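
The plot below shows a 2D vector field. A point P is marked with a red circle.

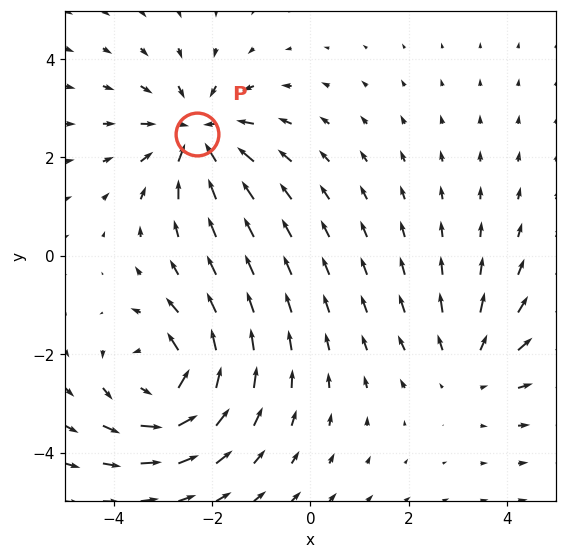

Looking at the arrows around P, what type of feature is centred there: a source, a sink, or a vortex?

At P (-2.3, 2.5) the arrows converge inward. Divergence about -4, curl ≈0 — negative divergence with near-zero curl is a sink.

sink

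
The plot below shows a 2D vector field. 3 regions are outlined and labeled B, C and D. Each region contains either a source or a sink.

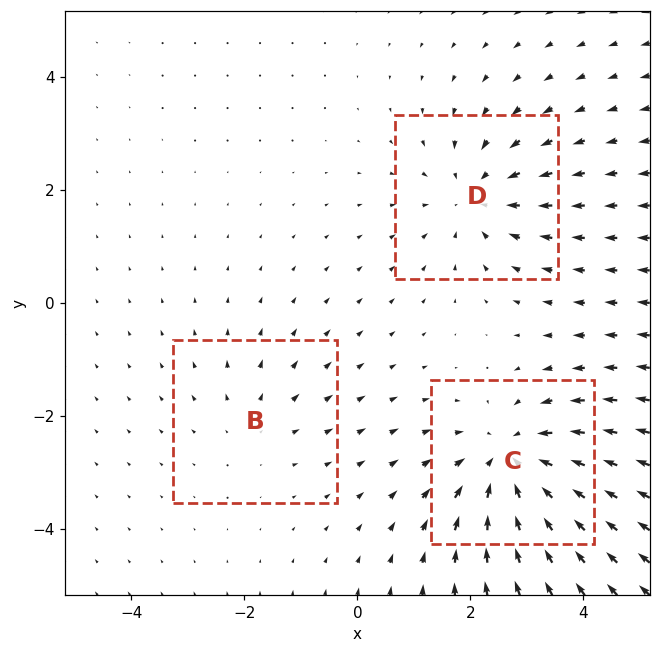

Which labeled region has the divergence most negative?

Divergence at each region's feature centre — B: about +2, C: about -4, D: about -3. Region C is most negative.

C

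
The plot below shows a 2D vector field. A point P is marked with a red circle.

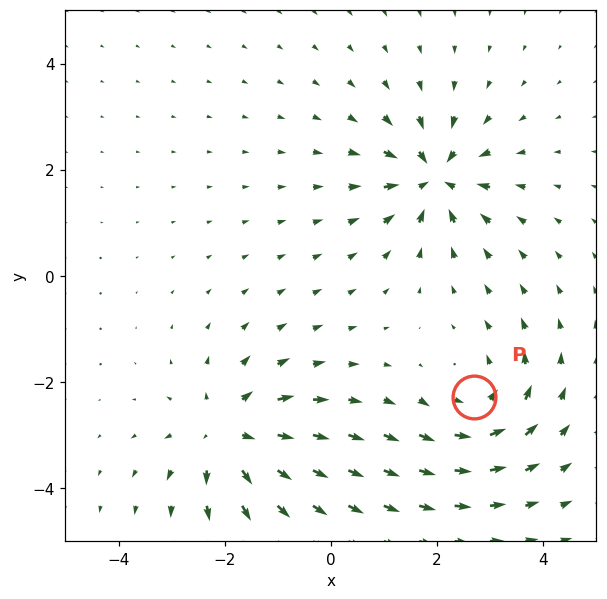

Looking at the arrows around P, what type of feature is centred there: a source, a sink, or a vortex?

vortex

At P (2.7, -2.3) the arrows circulate counterclockwise. Divergence ≈0, curl about +4 — near-zero divergence with nonzero curl is a vortex.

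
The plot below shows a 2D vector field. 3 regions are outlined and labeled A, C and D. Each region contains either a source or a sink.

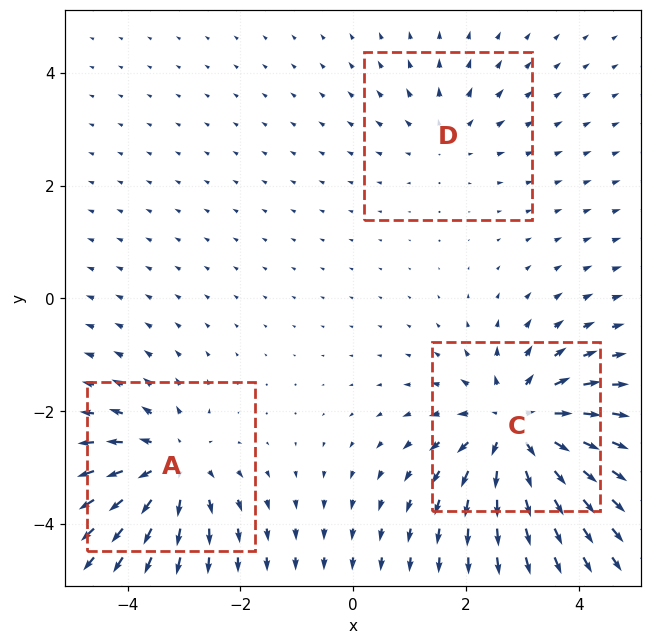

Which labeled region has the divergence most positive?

Divergence at each region's feature centre — A: about +4, C: about +5, D: about +2. Region C is most positive.

C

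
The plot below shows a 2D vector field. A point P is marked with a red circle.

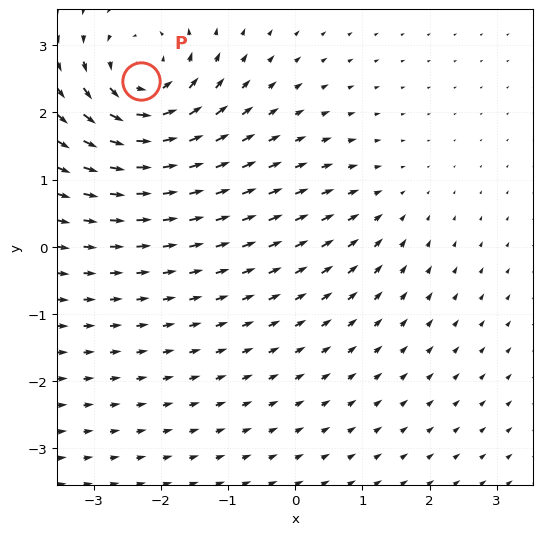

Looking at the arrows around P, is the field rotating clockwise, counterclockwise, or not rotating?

counterclockwise

Near P at (-2.3, 2.5) the arrows circulate counterclockwise. The curl (z-component) there is about +7; positive curl means counterclockwise rotation.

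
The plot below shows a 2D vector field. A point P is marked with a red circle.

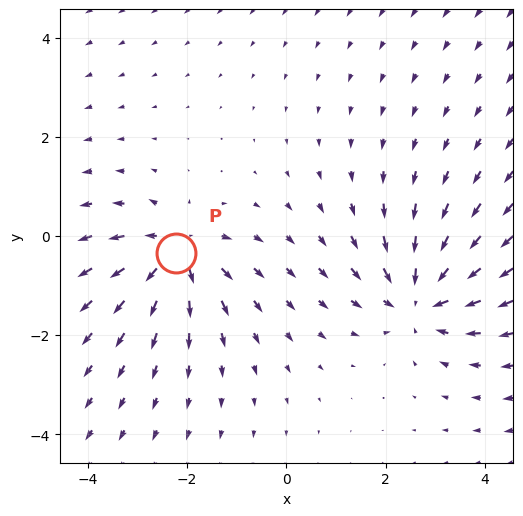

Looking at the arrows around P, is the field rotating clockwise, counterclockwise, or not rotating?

Near P at (-2.2, -0.3) the arrows show no circulation. The curl there is ≈0.

not rotating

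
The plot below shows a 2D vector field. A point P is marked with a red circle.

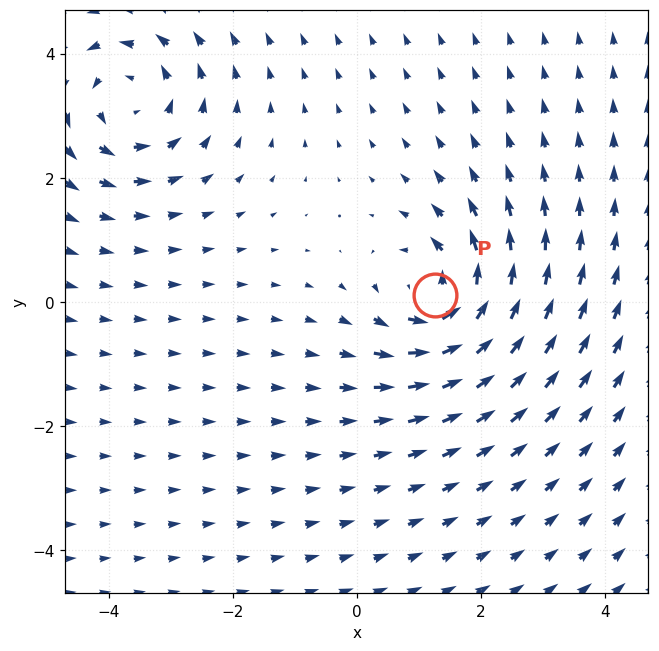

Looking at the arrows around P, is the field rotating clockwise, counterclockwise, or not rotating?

counterclockwise

Near P at (1.3, 0.1) the arrows circulate counterclockwise. The curl (z-component) there is about +5; positive curl means counterclockwise rotation.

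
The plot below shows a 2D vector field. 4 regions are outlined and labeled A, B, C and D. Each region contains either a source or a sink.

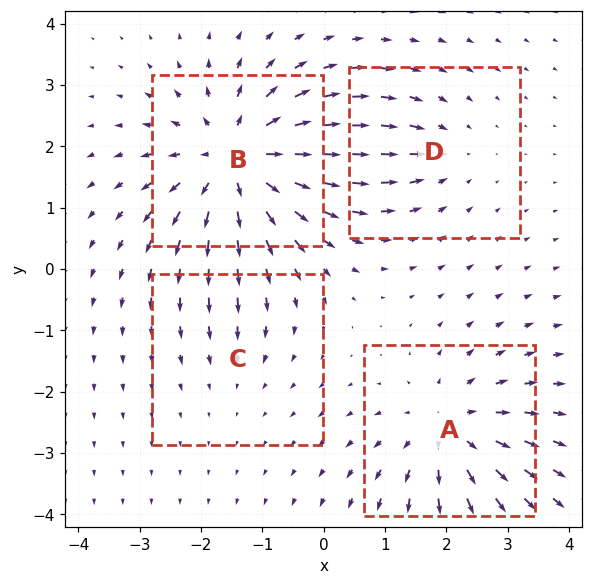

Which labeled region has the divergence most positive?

Divergence at each region's feature centre — A: about +5, B: about +7, C: about -2, D: about -3. Region B is most positive.

B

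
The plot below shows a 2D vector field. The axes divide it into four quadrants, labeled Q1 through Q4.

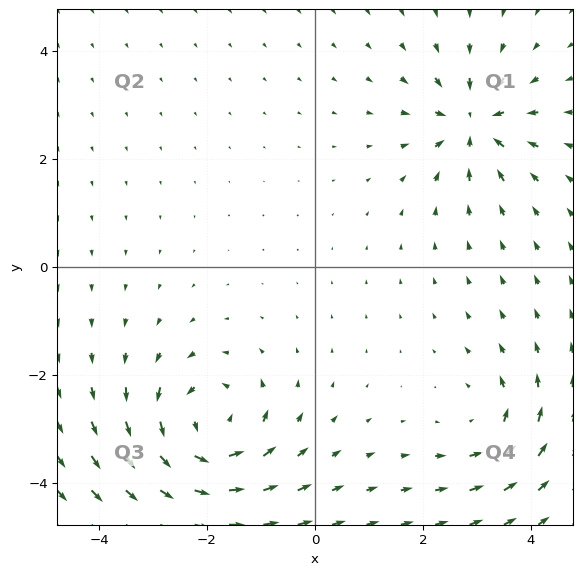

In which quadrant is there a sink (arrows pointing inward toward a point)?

Q1

The sink sits at approximately (2.9, 2.7), which lies in quadrant Q1. The divergence there is about -5, negative as expected for a sink.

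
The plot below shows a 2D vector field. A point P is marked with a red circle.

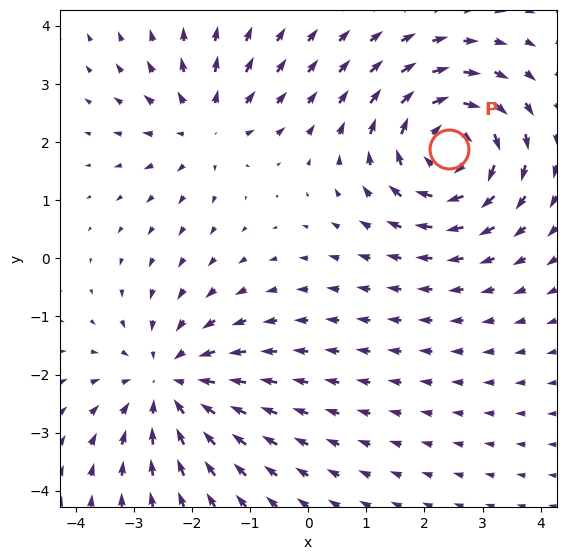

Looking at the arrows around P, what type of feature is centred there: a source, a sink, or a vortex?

vortex

At P (2.4, 1.9) the arrows circulate clockwise. Divergence ≈0, curl about -5 — near-zero divergence with nonzero curl is a vortex.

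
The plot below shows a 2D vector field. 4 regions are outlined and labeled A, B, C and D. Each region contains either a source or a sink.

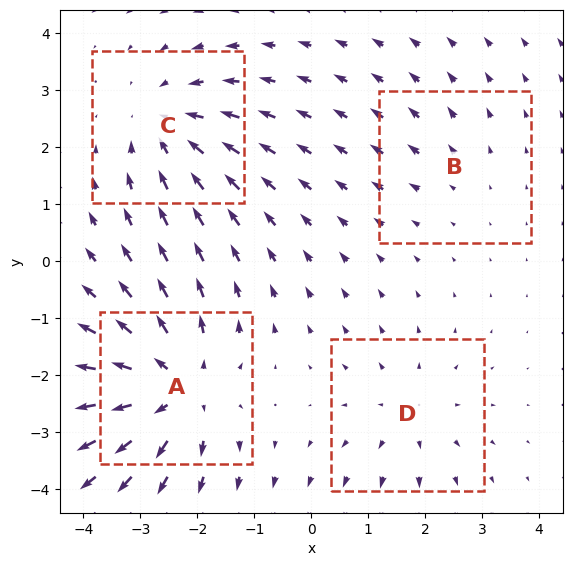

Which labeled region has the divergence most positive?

Divergence at each region's feature centre — A: about +6, B: about +2, C: about -5, D: about +3. Region A is most positive.

A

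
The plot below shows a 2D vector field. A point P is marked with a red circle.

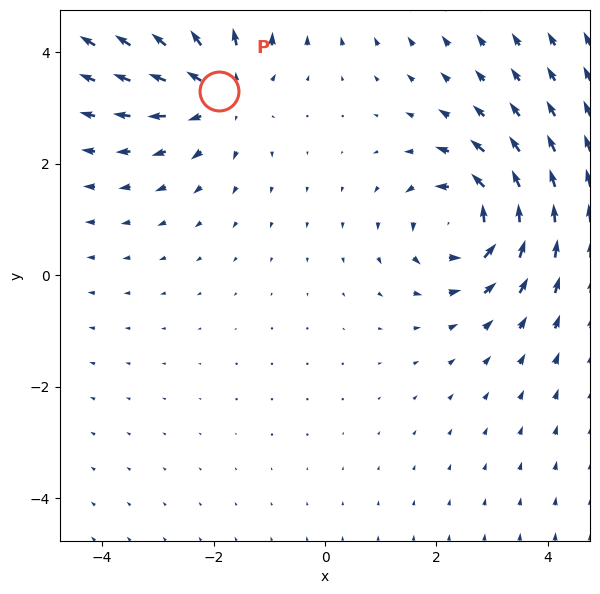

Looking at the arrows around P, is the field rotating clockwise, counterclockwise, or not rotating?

Near P at (-1.9, 3.3) the arrows show no circulation. The curl there is ≈0.

not rotating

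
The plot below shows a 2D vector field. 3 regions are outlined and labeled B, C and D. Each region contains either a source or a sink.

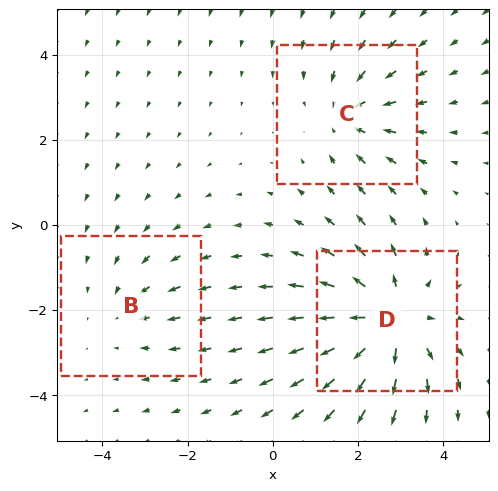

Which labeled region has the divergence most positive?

Divergence at each region's feature centre — B: about -2, C: about -3, D: about +4. Region D is most positive.

D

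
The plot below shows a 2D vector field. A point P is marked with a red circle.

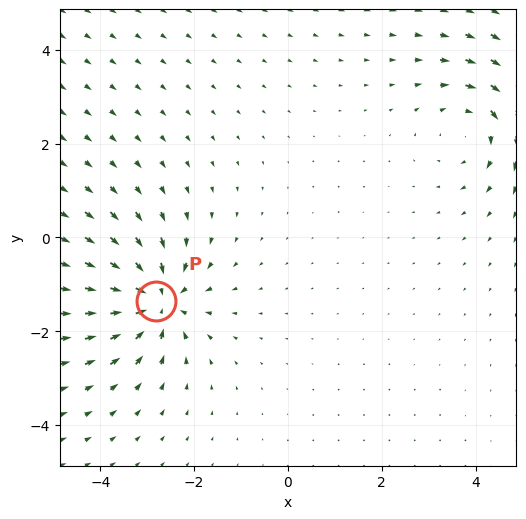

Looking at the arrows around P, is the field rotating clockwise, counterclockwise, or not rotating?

Near P at (-2.8, -1.4) the arrows show no circulation. The curl there is ≈0.

not rotating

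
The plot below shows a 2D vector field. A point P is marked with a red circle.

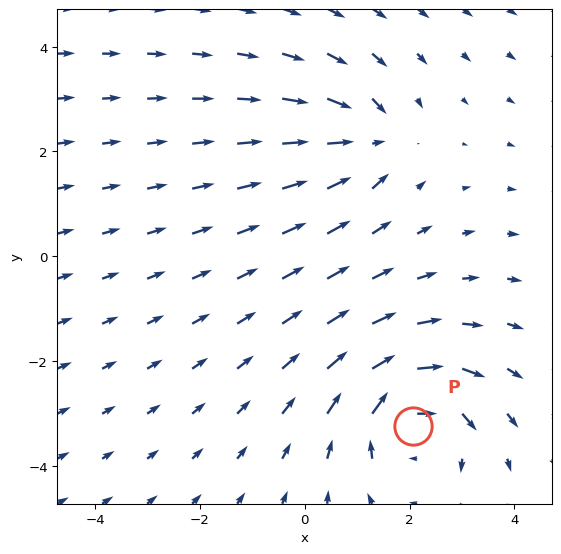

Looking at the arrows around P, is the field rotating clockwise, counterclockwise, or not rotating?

clockwise

Near P at (2.1, -3.2) the arrows circulate clockwise. The curl (z-component) there is about -4; negative curl means clockwise rotation.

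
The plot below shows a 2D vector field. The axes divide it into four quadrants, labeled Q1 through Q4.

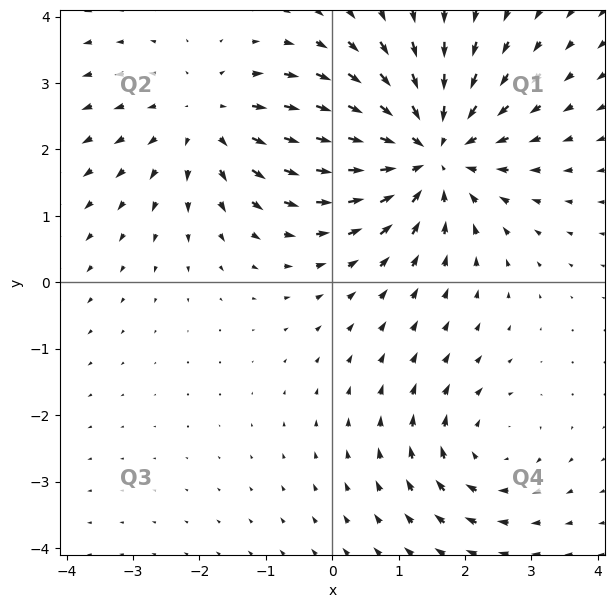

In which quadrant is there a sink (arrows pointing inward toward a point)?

The sink sits at approximately (1.4, 2.0), which lies in quadrant Q1. The divergence there is about -5, negative as expected for a sink.

Q1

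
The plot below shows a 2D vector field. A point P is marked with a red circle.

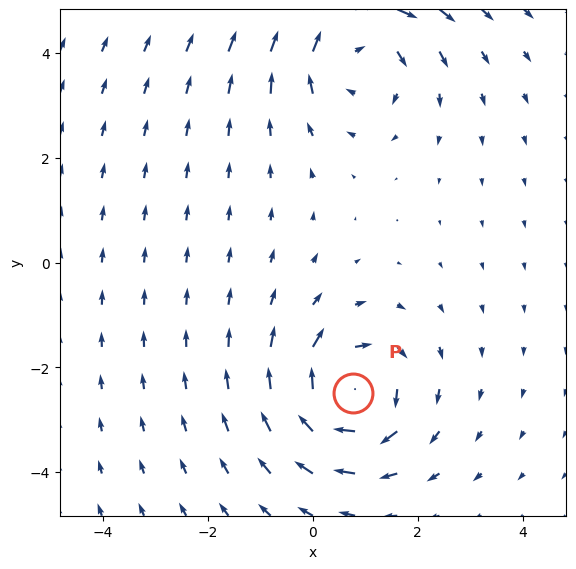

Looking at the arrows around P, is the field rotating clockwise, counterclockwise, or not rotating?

clockwise

Near P at (0.8, -2.5) the arrows circulate clockwise. The curl (z-component) there is about -5; negative curl means clockwise rotation.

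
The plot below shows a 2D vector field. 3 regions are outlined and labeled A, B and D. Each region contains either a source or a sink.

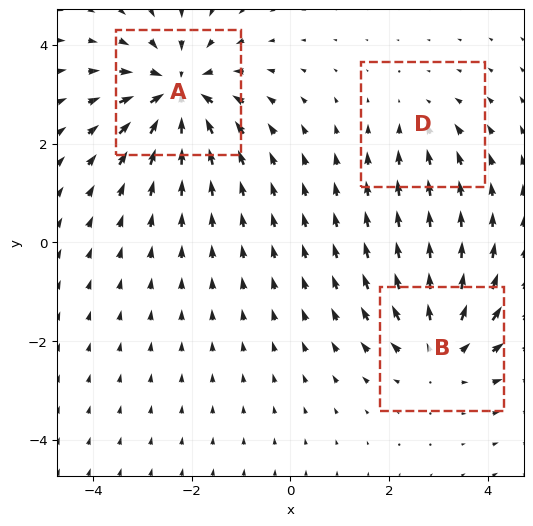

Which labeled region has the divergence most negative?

Divergence at each region's feature centre — A: about -5, B: about +4, D: about -2. Region A is most negative.

A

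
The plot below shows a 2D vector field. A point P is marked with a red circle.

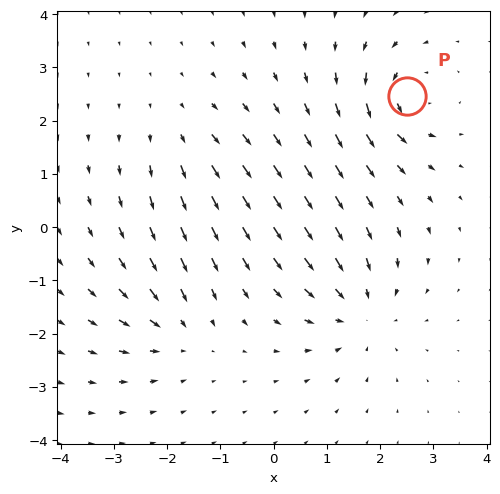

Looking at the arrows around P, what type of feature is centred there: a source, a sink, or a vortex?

At P (2.5, 2.5) the arrows circulate counterclockwise. Divergence ≈0, curl about +5 — near-zero divergence with nonzero curl is a vortex.

vortex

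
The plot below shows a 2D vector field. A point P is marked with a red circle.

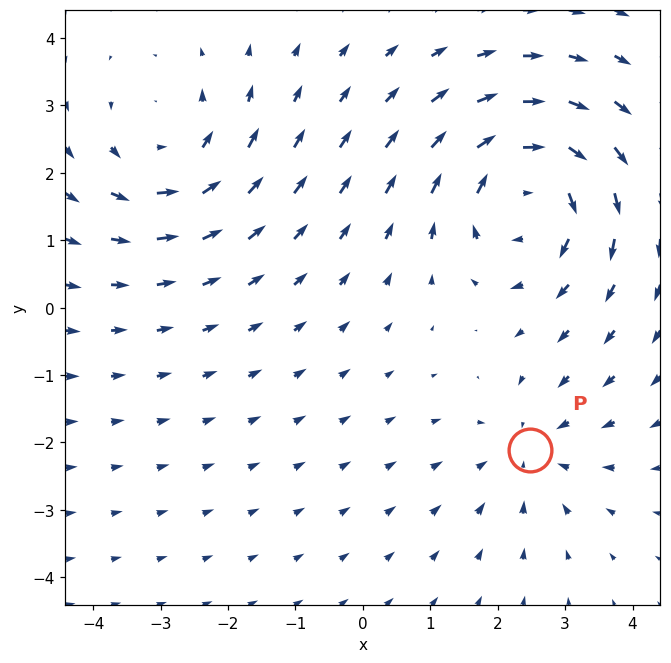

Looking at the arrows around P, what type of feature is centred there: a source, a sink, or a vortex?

At P (2.5, -2.1) the arrows converge inward. Divergence about -3, curl ≈0 — negative divergence with near-zero curl is a sink.

sink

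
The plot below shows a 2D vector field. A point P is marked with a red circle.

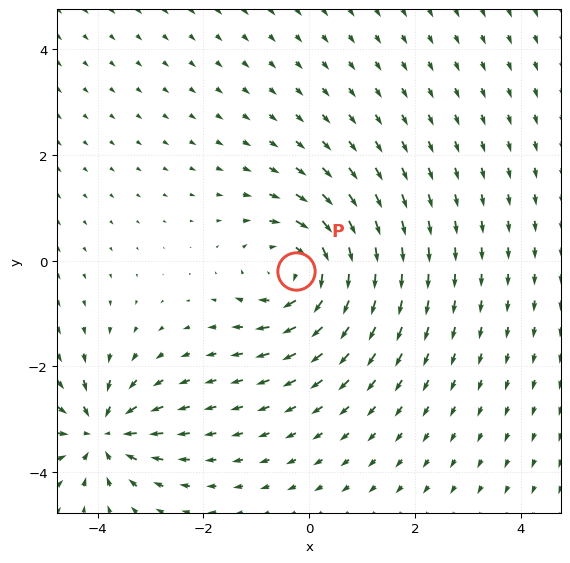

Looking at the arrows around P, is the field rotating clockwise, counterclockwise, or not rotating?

clockwise

Near P at (-0.2, -0.2) the arrows circulate clockwise. The curl (z-component) there is about -5; negative curl means clockwise rotation.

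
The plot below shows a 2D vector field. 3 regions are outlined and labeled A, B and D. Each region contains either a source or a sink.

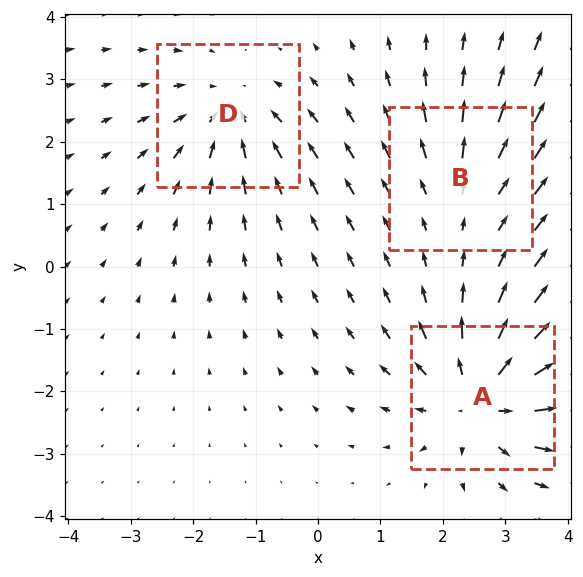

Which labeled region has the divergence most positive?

A

Divergence at each region's feature centre — A: about +5, B: about +2, D: about -3. Region A is most positive.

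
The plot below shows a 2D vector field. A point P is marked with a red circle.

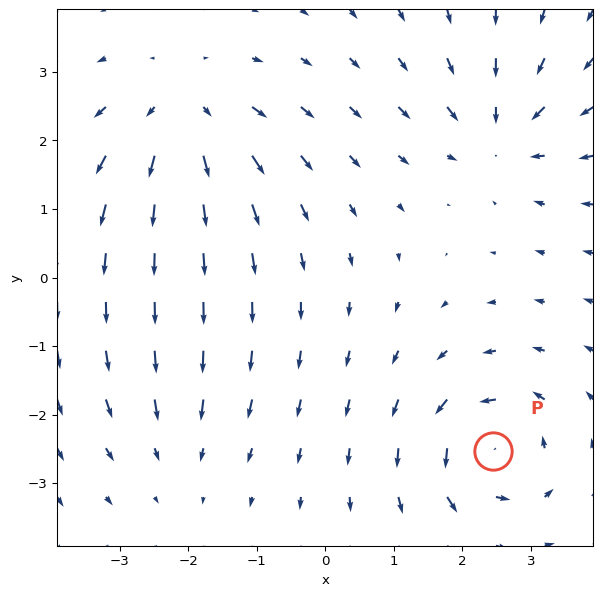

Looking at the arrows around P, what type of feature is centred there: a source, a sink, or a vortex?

vortex

At P (2.4, -2.5) the arrows circulate counterclockwise. Divergence ≈0, curl about +7 — near-zero divergence with nonzero curl is a vortex.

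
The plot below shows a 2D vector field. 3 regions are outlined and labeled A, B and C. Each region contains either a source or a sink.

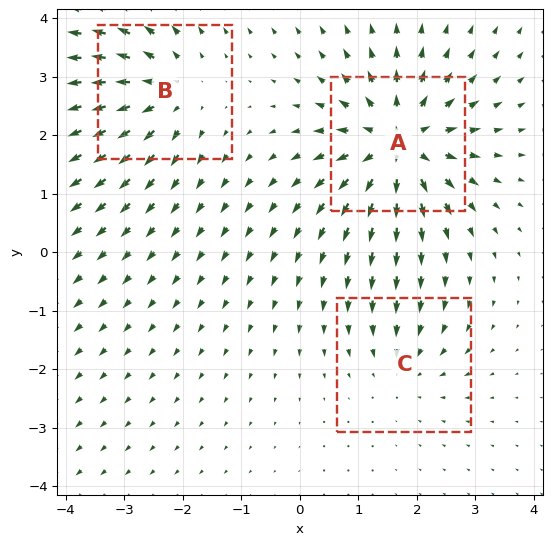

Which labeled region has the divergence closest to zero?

Divergence at each region's feature centre — A: about +6, B: about +4, C: about -3. Region C is closest to zero.

C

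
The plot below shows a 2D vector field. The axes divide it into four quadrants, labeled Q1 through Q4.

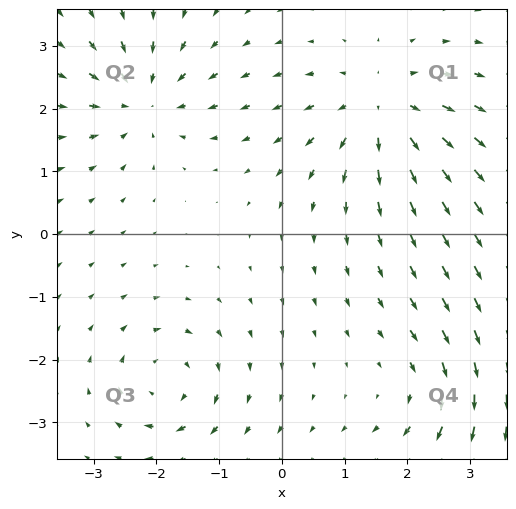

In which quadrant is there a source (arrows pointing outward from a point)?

Q1

The source sits at approximately (1.6, 2.0), which lies in quadrant Q1. The divergence there is about +5, positive as expected for a source.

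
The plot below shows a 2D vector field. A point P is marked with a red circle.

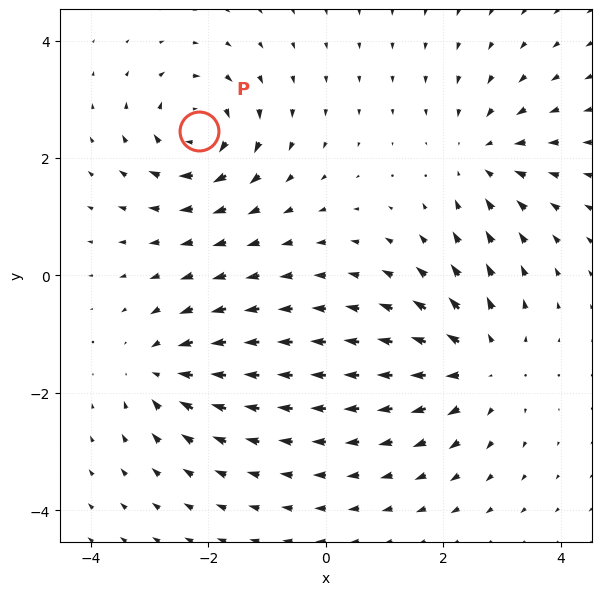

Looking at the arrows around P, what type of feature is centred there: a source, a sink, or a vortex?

vortex

At P (-2.2, 2.5) the arrows circulate clockwise. Divergence ≈0, curl about -6 — near-zero divergence with nonzero curl is a vortex.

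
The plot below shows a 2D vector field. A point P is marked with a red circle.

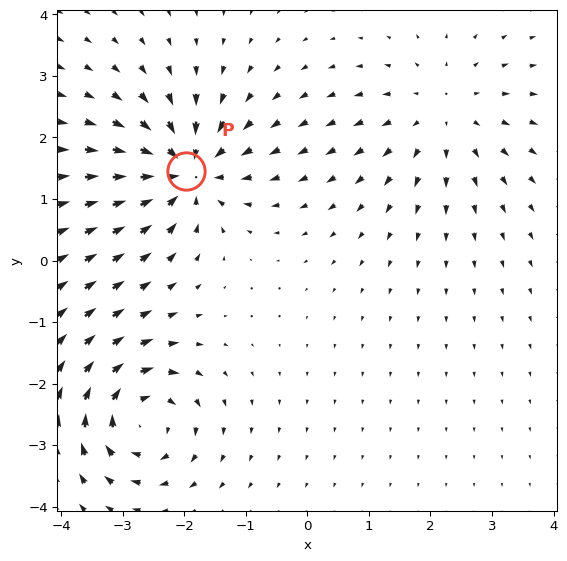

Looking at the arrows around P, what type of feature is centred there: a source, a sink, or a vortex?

At P (-2.0, 1.5) the arrows converge inward. Divergence about -7, curl ≈0 — negative divergence with near-zero curl is a sink.

sink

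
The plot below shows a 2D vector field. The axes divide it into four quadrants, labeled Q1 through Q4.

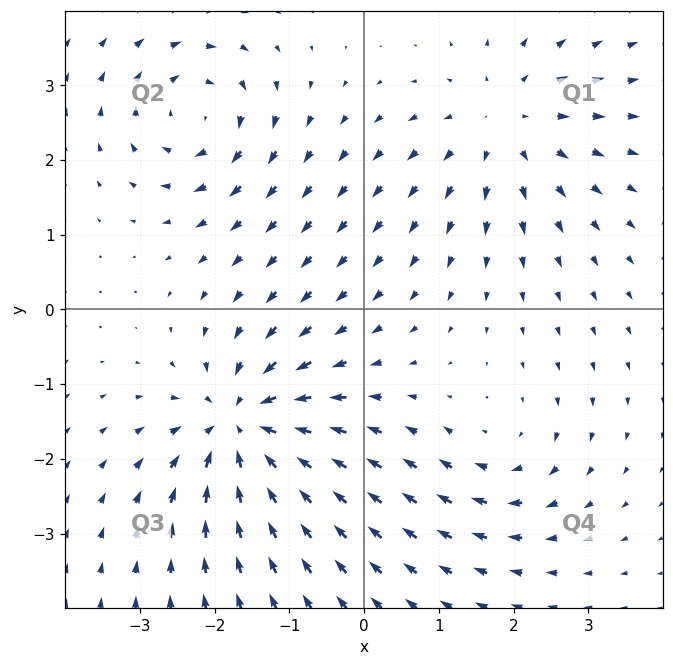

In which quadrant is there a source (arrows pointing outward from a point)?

Q1

The source sits at approximately (1.9, 2.5), which lies in quadrant Q1. The divergence there is about +4, positive as expected for a source.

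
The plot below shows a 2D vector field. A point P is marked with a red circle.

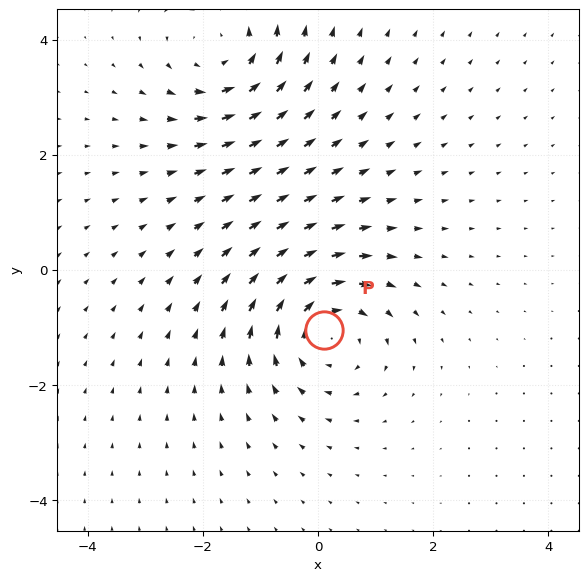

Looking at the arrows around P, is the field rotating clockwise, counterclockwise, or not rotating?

clockwise

Near P at (0.1, -1.0) the arrows circulate clockwise. The curl (z-component) there is about -5; negative curl means clockwise rotation.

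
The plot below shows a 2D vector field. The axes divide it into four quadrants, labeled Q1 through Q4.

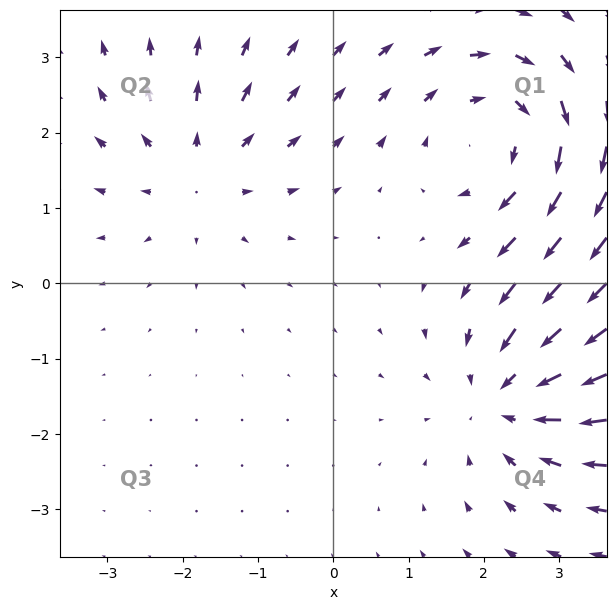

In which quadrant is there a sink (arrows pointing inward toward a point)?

Q4

The sink sits at approximately (2.3, -1.5), which lies in quadrant Q4. The divergence there is about -4, negative as expected for a sink.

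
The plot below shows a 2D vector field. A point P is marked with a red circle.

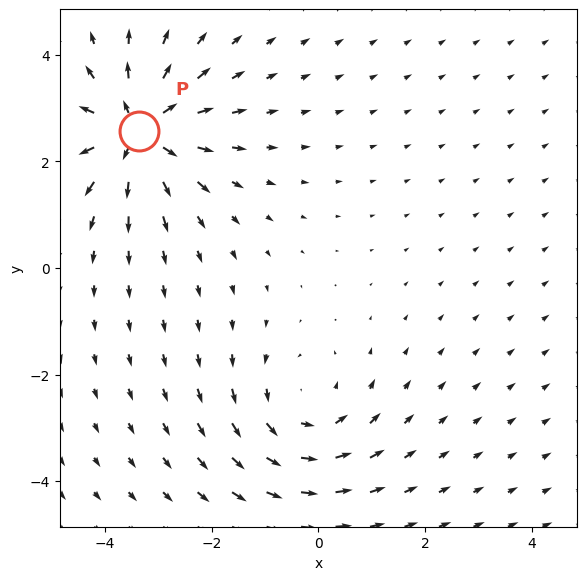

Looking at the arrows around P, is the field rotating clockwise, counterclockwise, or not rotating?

not rotating

Near P at (-3.4, 2.6) the arrows show no circulation. The curl there is ≈0.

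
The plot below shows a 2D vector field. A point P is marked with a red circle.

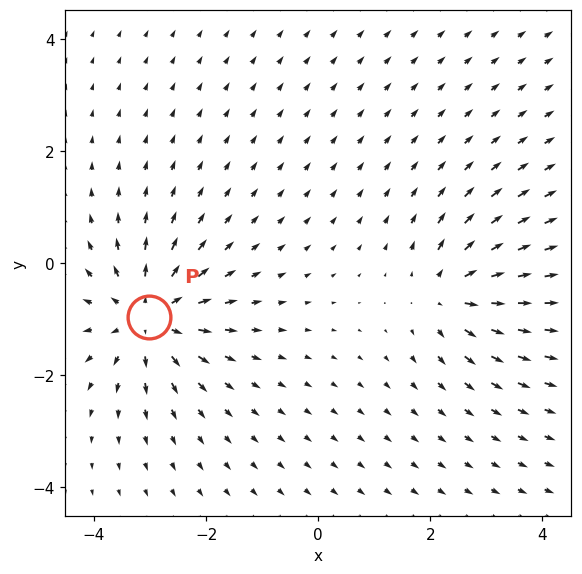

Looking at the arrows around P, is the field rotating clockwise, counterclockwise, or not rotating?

not rotating

Near P at (-3.0, -1.0) the arrows show no circulation. The curl there is ≈0.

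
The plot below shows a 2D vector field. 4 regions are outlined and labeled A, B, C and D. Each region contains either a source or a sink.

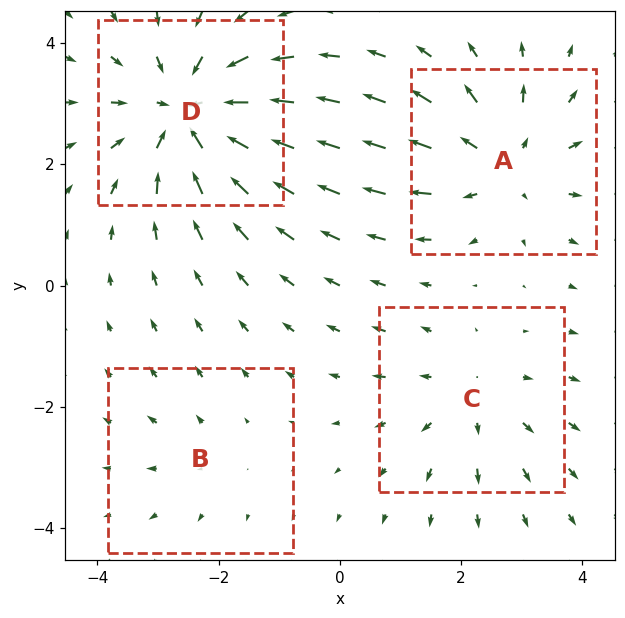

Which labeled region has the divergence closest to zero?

B

Divergence at each region's feature centre — A: about +4, B: about +2, C: about +3, D: about -6. Region B is closest to zero.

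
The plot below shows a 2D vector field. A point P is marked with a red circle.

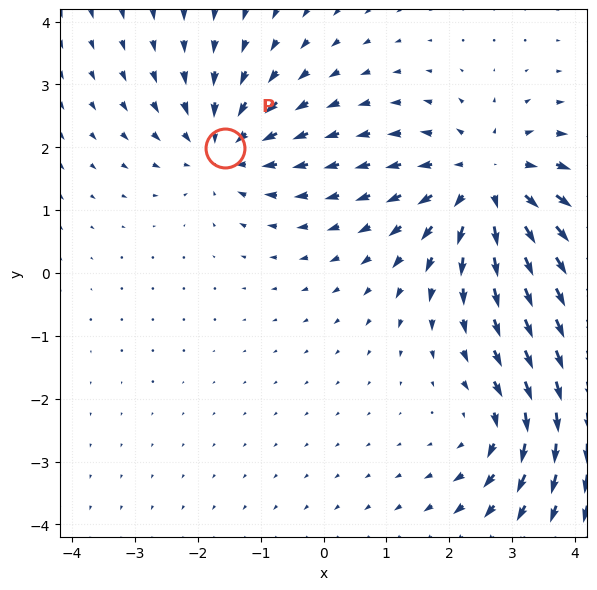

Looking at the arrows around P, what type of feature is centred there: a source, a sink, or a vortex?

sink

At P (-1.6, 2.0) the arrows converge inward. Divergence about -4, curl ≈0 — negative divergence with near-zero curl is a sink.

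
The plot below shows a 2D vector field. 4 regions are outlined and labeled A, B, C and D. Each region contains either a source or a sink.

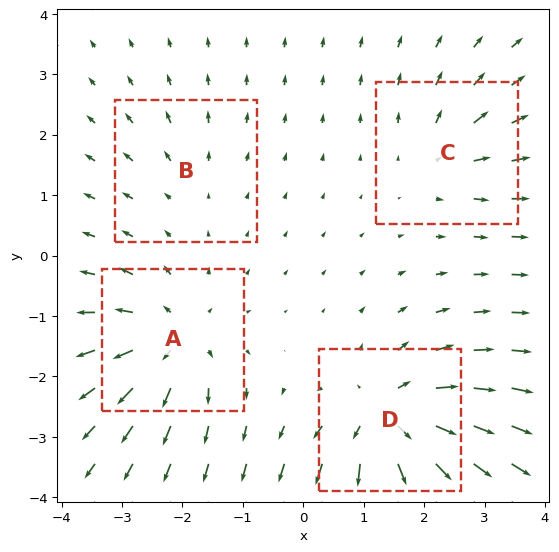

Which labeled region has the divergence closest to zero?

B

Divergence at each region's feature centre — A: about +6, B: about +2, C: about +4, D: about +9. Region B is closest to zero.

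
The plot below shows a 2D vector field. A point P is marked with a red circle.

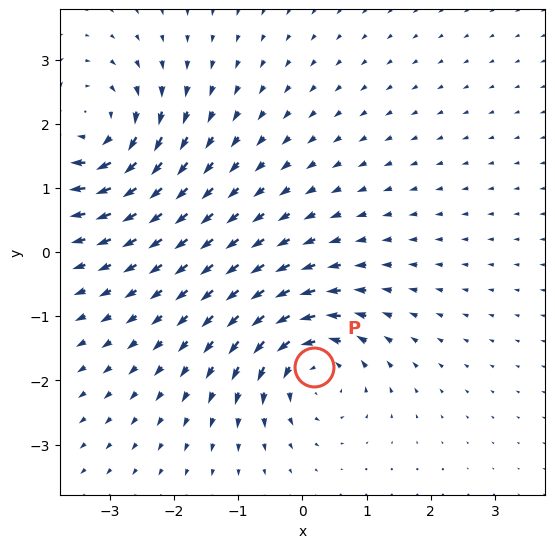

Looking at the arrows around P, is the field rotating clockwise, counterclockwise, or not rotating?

counterclockwise

Near P at (0.2, -1.8) the arrows circulate counterclockwise. The curl (z-component) there is about +6; positive curl means counterclockwise rotation.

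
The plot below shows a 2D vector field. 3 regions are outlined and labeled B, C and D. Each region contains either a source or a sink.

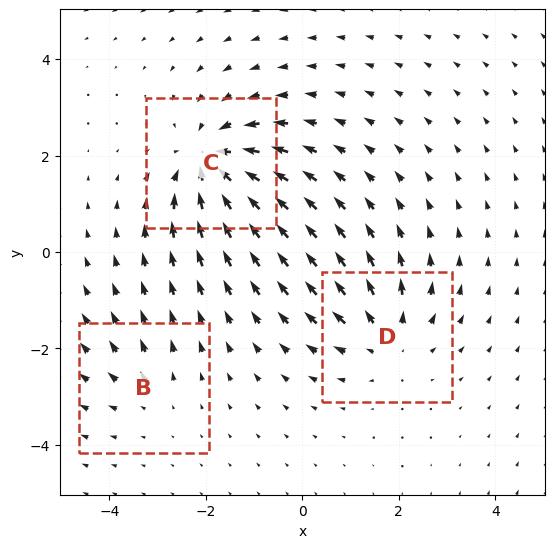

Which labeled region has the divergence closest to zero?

Divergence at each region's feature centre — B: about +2, C: about -5, D: about +4. Region B is closest to zero.

B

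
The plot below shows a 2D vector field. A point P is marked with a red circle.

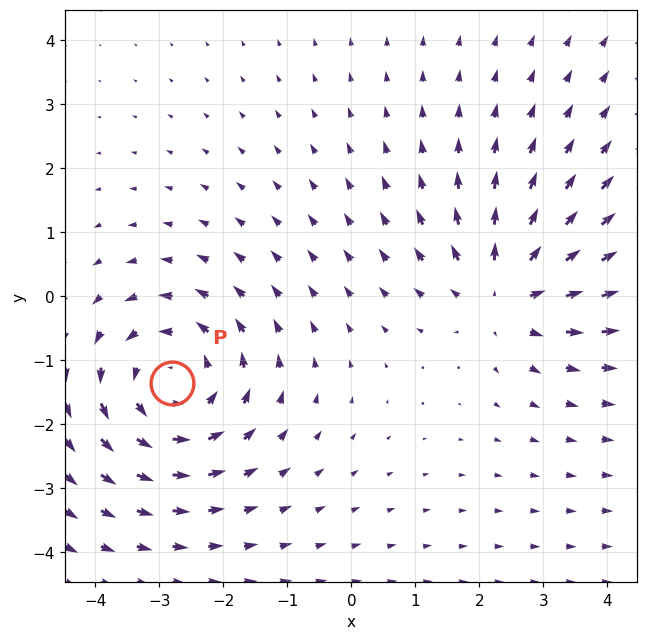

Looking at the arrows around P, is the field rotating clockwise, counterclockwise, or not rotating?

Near P at (-2.8, -1.4) the arrows circulate counterclockwise. The curl (z-component) there is about +4; positive curl means counterclockwise rotation.

counterclockwise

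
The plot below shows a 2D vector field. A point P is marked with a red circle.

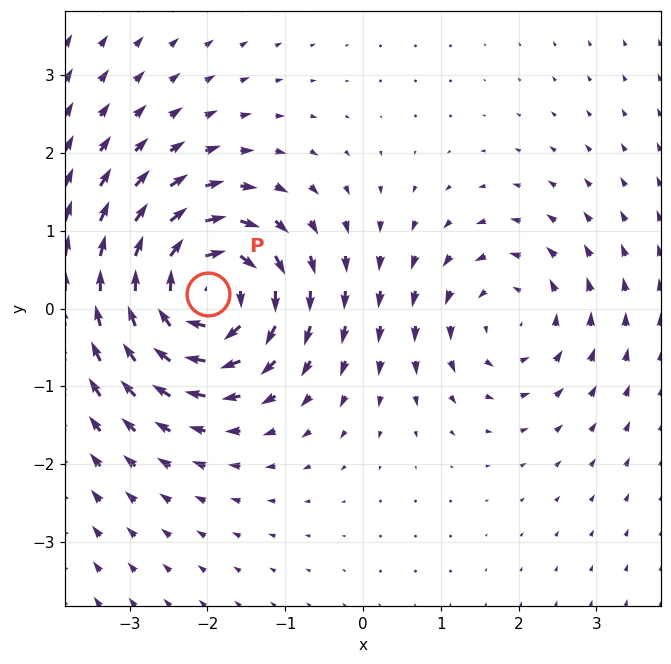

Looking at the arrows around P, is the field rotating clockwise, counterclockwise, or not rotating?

clockwise

Near P at (-2.0, 0.2) the arrows circulate clockwise. The curl (z-component) there is about -7; negative curl means clockwise rotation.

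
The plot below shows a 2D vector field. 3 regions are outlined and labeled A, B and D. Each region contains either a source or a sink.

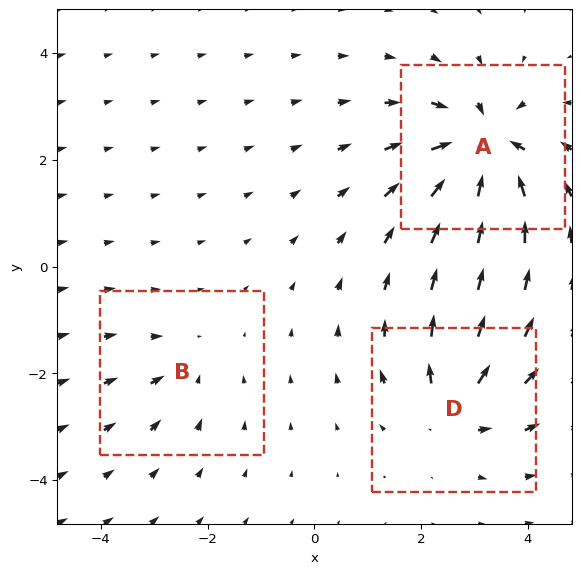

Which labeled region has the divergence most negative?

A

Divergence at each region's feature centre — A: about -6, B: about -2, D: about +4. Region A is most negative.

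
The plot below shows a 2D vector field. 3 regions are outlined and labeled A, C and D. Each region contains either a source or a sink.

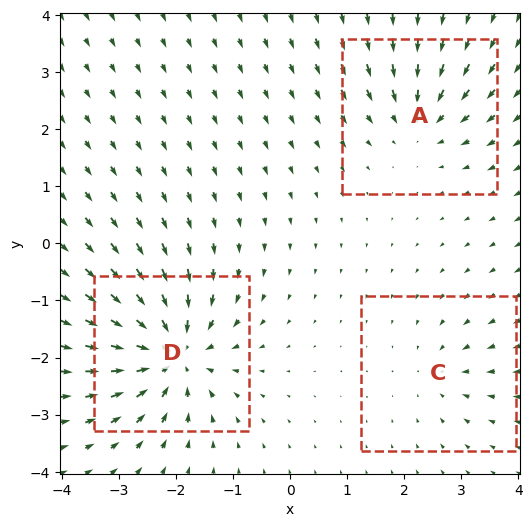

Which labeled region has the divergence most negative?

Divergence at each region's feature centre — A: about -4, C: about -3, D: about -7. Region D is most negative.

D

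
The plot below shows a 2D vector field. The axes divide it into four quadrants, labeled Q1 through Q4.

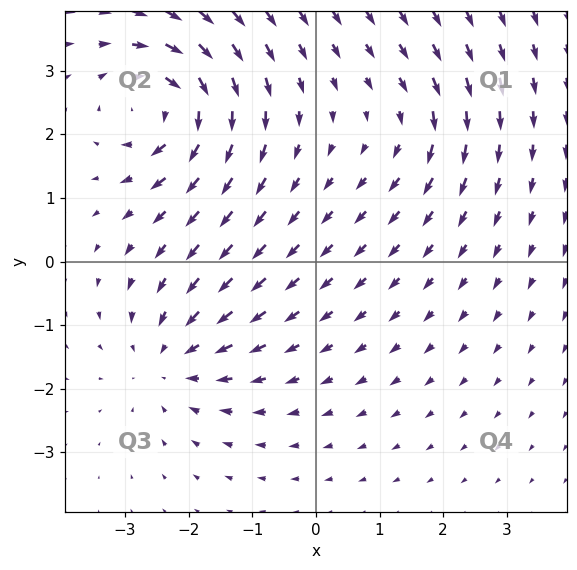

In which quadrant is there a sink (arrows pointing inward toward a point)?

The sink sits at approximately (-2.3, -1.5), which lies in quadrant Q3. The divergence there is about -4, negative as expected for a sink.

Q3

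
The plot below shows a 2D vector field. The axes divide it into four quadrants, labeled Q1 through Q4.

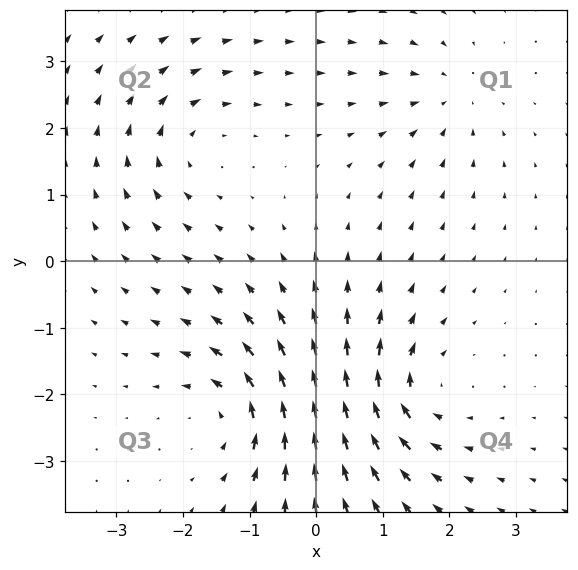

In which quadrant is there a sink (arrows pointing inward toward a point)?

Q1

The sink sits at approximately (2.0, 2.5), which lies in quadrant Q1. The divergence there is about -3, negative as expected for a sink.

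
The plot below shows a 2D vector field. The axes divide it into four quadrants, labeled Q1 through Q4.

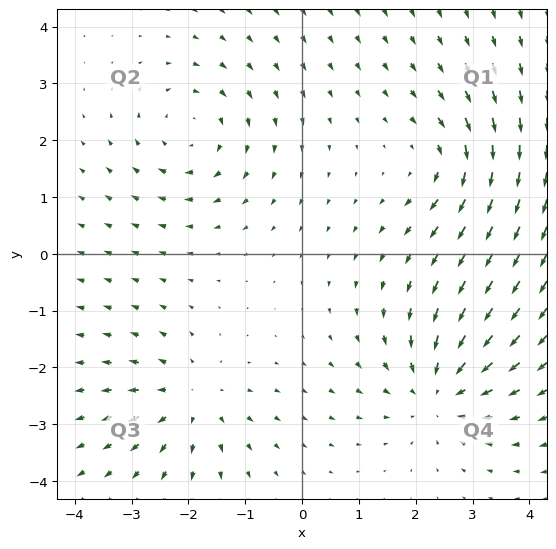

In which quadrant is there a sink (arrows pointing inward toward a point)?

Q4

The sink sits at approximately (2.4, -2.4), which lies in quadrant Q4. The divergence there is about -4, negative as expected for a sink.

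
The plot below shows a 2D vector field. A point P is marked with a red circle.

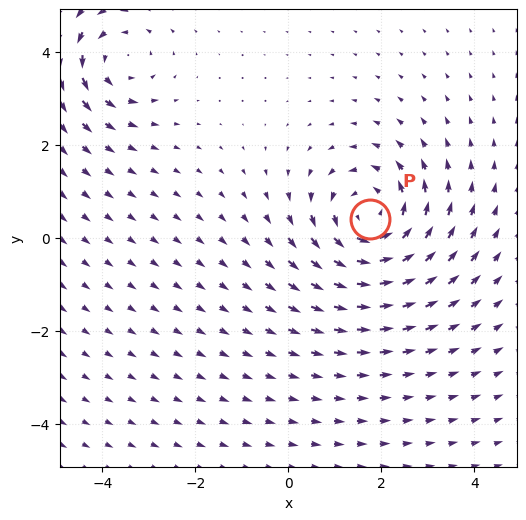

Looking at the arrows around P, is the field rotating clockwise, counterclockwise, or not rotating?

counterclockwise

Near P at (1.8, 0.4) the arrows circulate counterclockwise. The curl (z-component) there is about +4; positive curl means counterclockwise rotation.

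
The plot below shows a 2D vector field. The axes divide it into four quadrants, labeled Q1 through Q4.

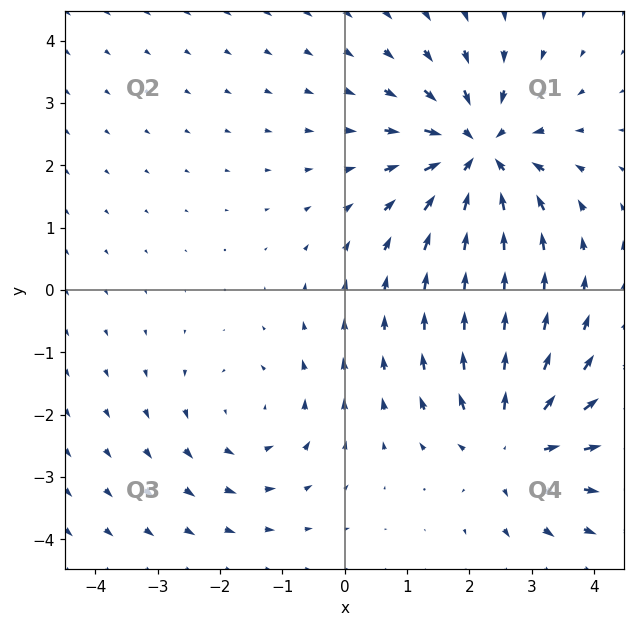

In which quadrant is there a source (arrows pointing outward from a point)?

Q4

The source sits at approximately (2.7, -2.5), which lies in quadrant Q4. The divergence there is about +4, positive as expected for a source.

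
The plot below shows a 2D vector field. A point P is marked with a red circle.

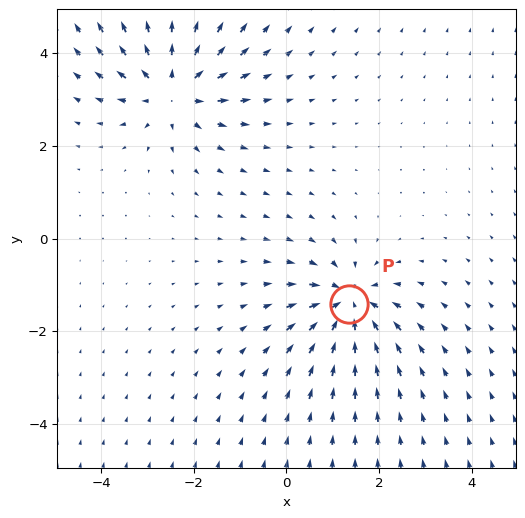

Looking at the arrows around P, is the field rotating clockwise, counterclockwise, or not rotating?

not rotating

Near P at (1.3, -1.4) the arrows show no circulation. The curl there is ≈0.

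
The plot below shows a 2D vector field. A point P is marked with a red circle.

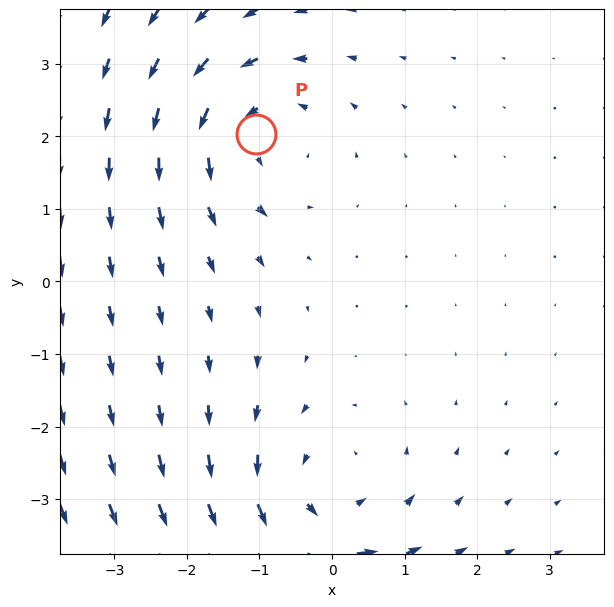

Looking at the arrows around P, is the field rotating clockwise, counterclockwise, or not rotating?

counterclockwise

Near P at (-1.1, 2.0) the arrows circulate counterclockwise. The curl (z-component) there is about +3; positive curl means counterclockwise rotation.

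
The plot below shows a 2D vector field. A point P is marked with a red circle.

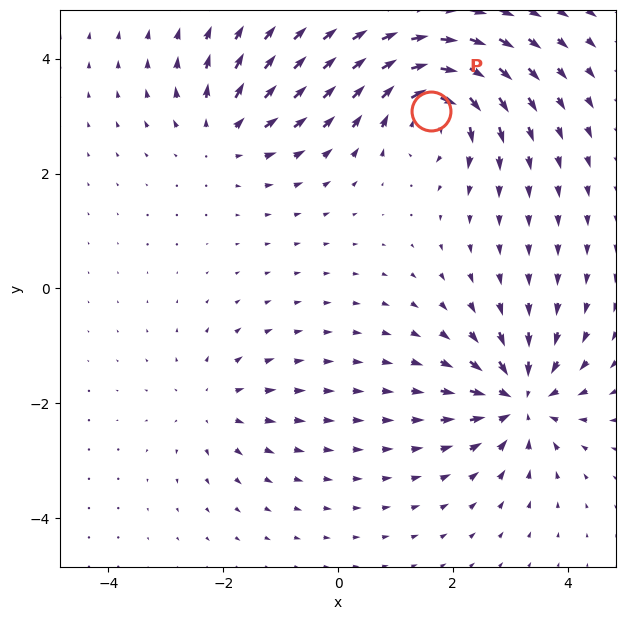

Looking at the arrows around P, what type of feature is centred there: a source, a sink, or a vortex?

vortex

At P (1.6, 3.1) the arrows circulate clockwise. Divergence ≈0, curl about -7 — near-zero divergence with nonzero curl is a vortex.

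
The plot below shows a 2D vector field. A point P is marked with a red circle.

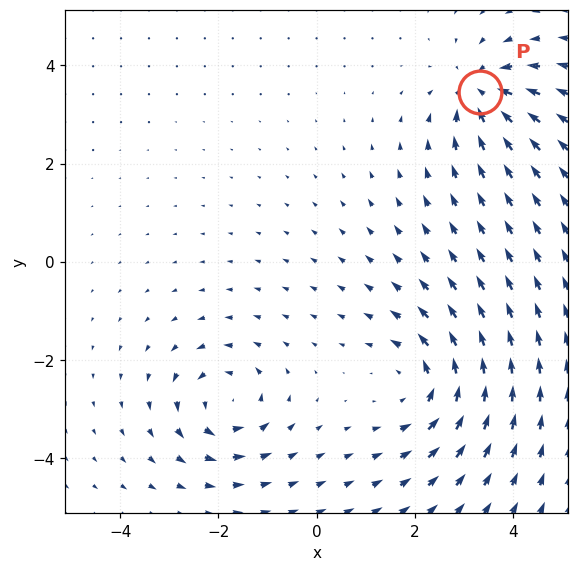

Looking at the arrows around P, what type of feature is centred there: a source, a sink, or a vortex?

sink

At P (3.3, 3.5) the arrows converge inward. Divergence about -5, curl ≈0 — negative divergence with near-zero curl is a sink.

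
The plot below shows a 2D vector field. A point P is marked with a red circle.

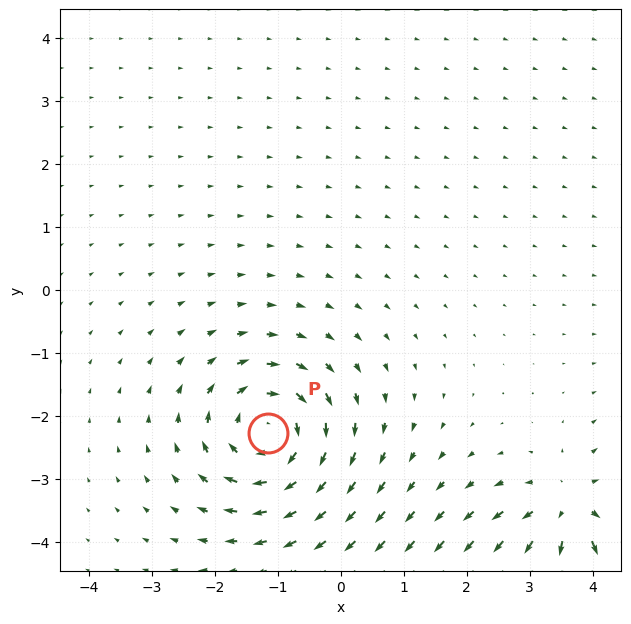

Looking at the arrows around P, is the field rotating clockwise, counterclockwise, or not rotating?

clockwise

Near P at (-1.2, -2.3) the arrows circulate clockwise. The curl (z-component) there is about -5; negative curl means clockwise rotation.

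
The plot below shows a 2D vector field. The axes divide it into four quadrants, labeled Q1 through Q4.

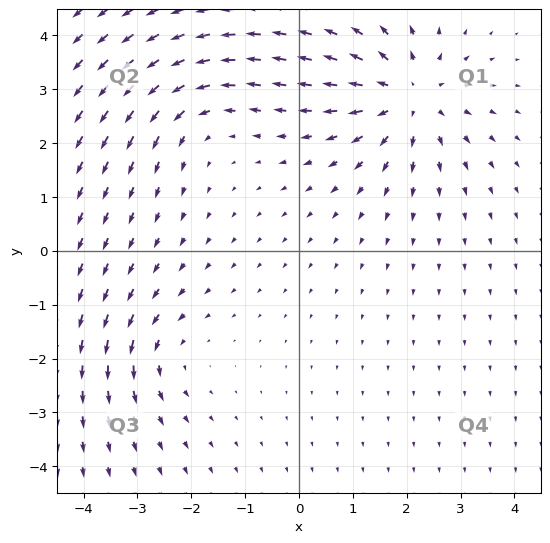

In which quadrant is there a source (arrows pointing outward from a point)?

Q1

The source sits at approximately (2.0, 2.9), which lies in quadrant Q1. The divergence there is about +5, positive as expected for a source.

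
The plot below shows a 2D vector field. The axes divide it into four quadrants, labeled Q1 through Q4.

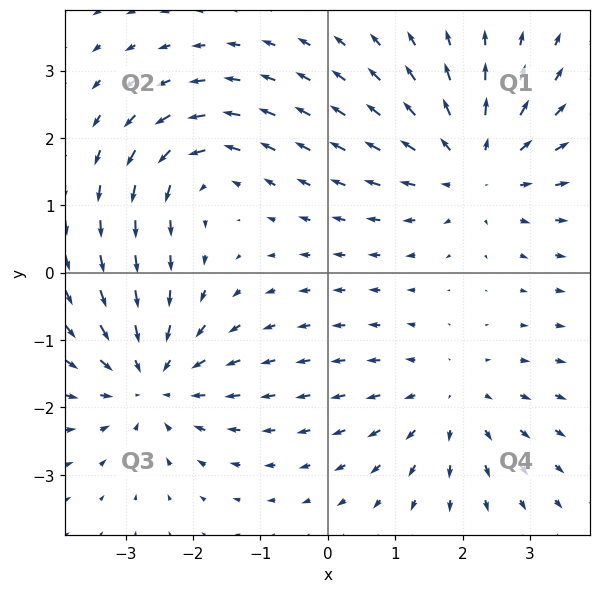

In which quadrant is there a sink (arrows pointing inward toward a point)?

The sink sits at approximately (-2.6, -1.6), which lies in quadrant Q3. The divergence there is about -5, negative as expected for a sink.

Q3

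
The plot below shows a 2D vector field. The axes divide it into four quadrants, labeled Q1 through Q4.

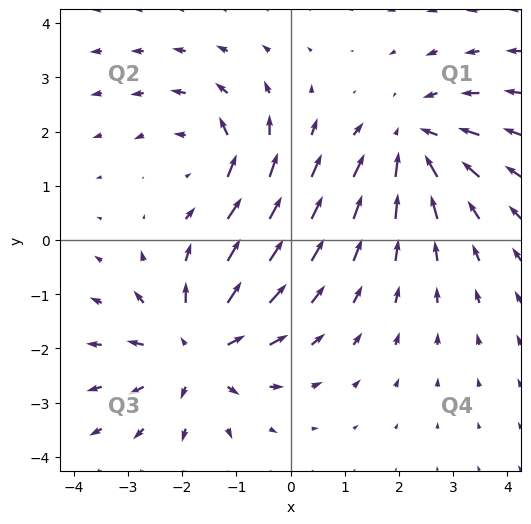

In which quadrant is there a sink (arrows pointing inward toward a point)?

Q1

The sink sits at approximately (2.2, 1.8), which lies in quadrant Q1. The divergence there is about -3, negative as expected for a sink.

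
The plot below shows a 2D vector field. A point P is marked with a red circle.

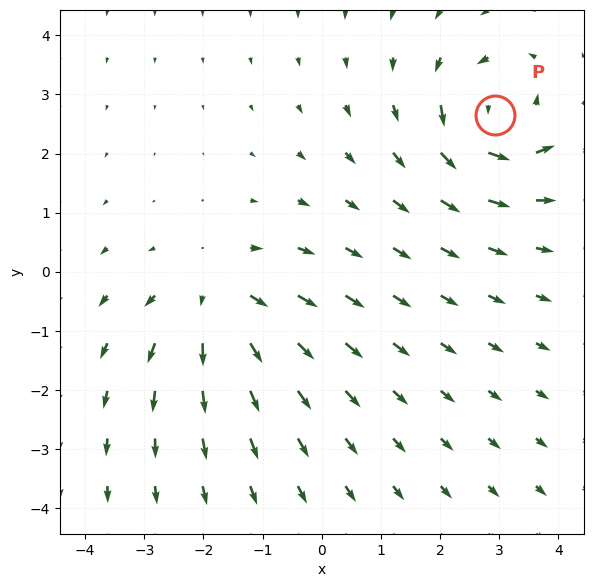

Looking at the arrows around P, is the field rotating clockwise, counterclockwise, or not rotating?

Near P at (2.9, 2.7) the arrows circulate counterclockwise. The curl (z-component) there is about +5; positive curl means counterclockwise rotation.

counterclockwise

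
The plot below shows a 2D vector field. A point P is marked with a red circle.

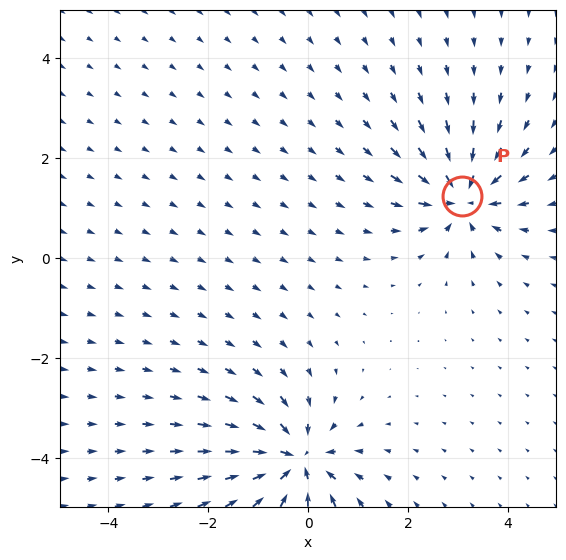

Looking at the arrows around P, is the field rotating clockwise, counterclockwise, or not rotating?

not rotating

Near P at (3.1, 1.2) the arrows show no circulation. The curl there is ≈0.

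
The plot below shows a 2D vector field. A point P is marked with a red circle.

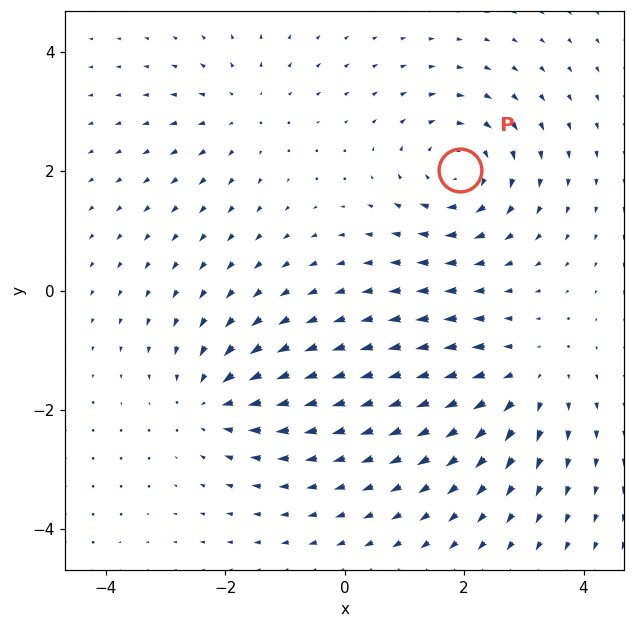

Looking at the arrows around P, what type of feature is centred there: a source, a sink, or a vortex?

vortex

At P (1.9, 2.0) the arrows circulate clockwise. Divergence ≈0, curl about -5 — near-zero divergence with nonzero curl is a vortex.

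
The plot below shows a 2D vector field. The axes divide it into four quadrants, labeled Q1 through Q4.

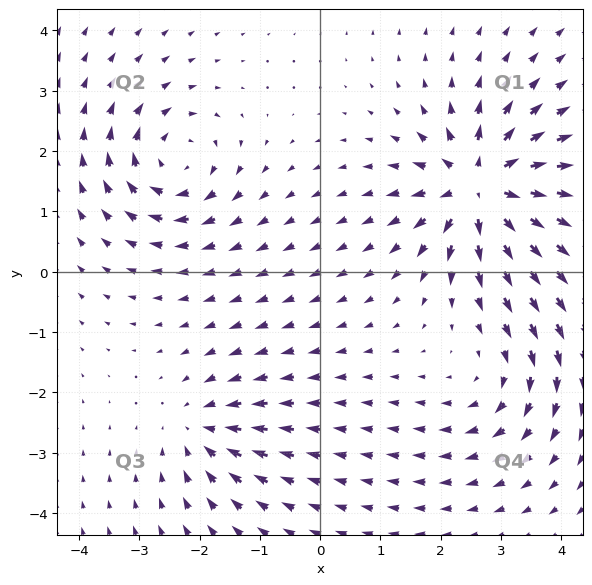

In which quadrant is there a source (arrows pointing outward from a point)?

The source sits at approximately (2.7, 1.4), which lies in quadrant Q1. The divergence there is about +7, positive as expected for a source.

Q1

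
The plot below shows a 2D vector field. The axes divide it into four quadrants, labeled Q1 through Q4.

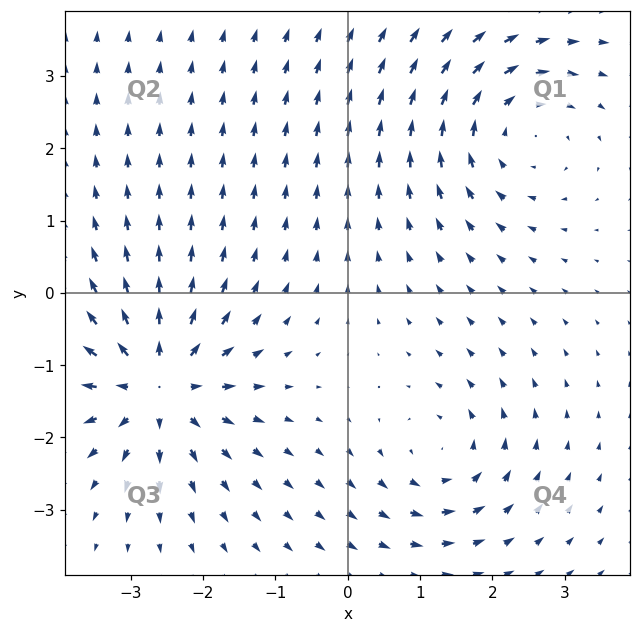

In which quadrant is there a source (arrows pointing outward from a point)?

Q3

The source sits at approximately (-2.6, -1.3), which lies in quadrant Q3. The divergence there is about +5, positive as expected for a source.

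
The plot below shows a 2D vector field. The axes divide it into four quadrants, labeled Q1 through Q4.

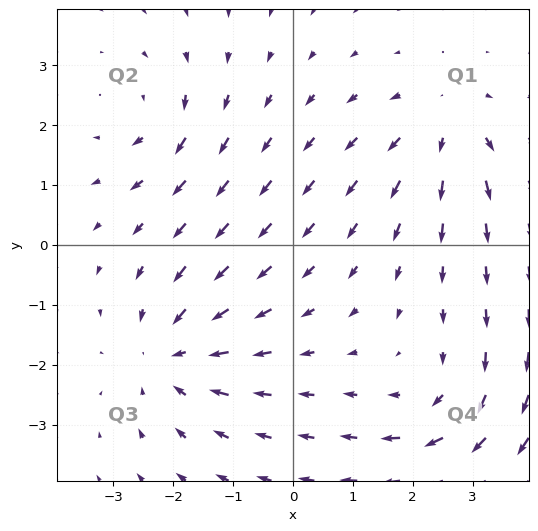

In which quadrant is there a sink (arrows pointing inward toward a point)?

The sink sits at approximately (-2.0, -1.8), which lies in quadrant Q3. The divergence there is about -5, negative as expected for a sink.

Q3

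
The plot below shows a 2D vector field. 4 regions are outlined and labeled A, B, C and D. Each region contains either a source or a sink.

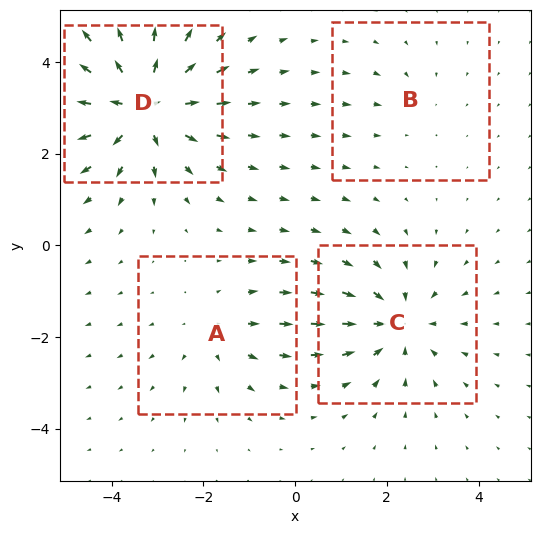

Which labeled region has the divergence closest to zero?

Divergence at each region's feature centre — A: about +3, B: about -2, C: about -4, D: about +7. Region B is closest to zero.

B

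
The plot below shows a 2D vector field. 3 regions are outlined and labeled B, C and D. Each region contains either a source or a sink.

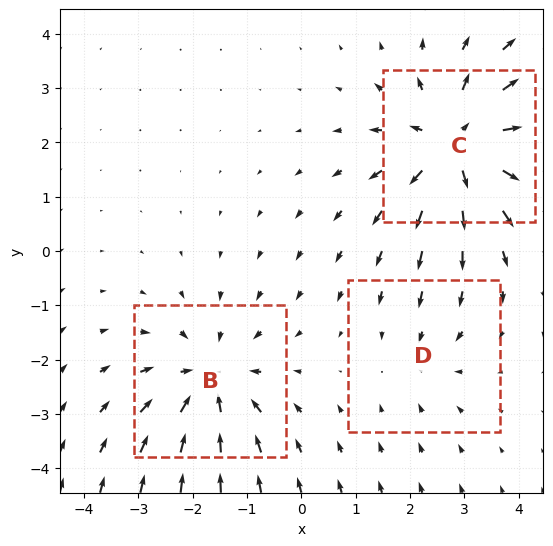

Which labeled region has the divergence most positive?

C

Divergence at each region's feature centre — B: about -3, C: about +4, D: about -2. Region C is most positive.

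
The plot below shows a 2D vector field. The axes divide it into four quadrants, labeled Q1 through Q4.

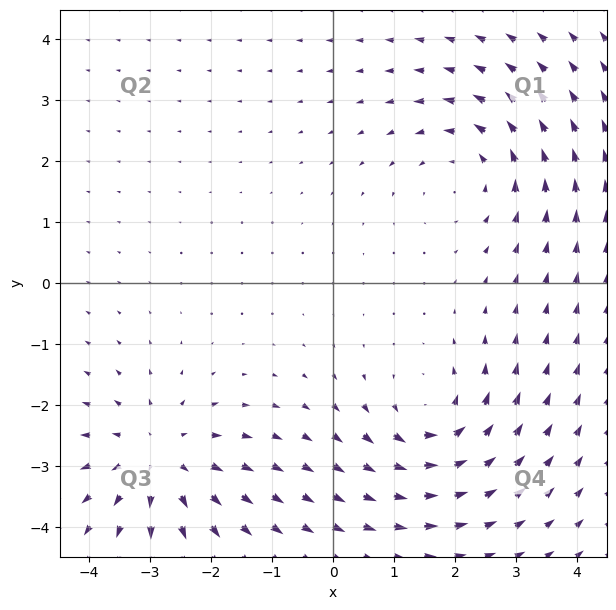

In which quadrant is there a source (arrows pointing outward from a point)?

Q3

The source sits at approximately (-2.8, -2.9), which lies in quadrant Q3. The divergence there is about +4, positive as expected for a source.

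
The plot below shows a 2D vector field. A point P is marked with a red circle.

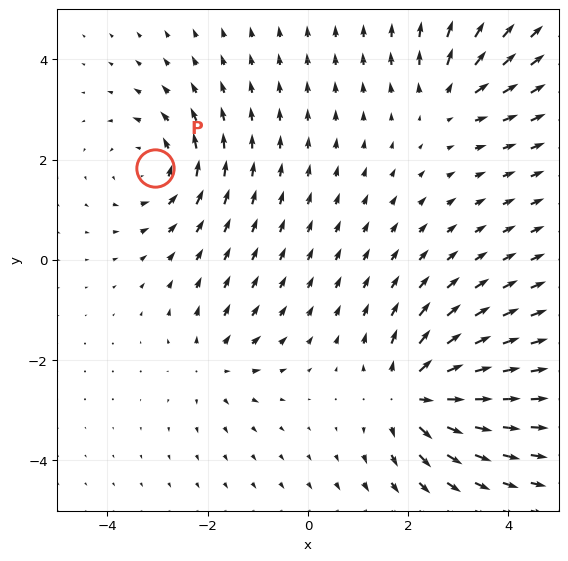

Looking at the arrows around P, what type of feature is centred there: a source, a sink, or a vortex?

At P (-3.1, 1.8) the arrows circulate counterclockwise. Divergence ≈0, curl about +4 — near-zero divergence with nonzero curl is a vortex.

vortex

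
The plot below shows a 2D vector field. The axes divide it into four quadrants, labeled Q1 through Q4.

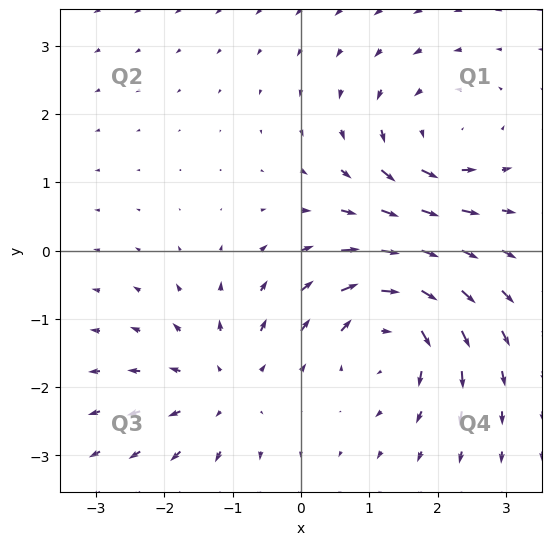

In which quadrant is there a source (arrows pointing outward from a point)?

Q3

The source sits at approximately (-1.1, -2.0), which lies in quadrant Q3. The divergence there is about +3, positive as expected for a source.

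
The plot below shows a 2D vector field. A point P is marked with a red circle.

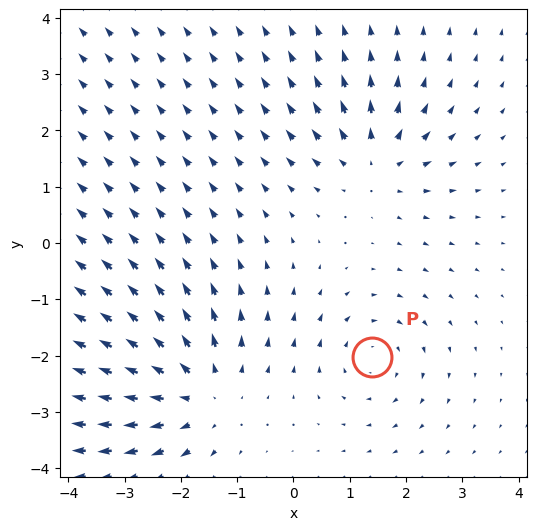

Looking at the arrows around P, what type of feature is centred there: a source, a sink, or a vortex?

At P (1.4, -2.0) the arrows circulate clockwise. Divergence ≈0, curl about -3 — near-zero divergence with nonzero curl is a vortex.

vortex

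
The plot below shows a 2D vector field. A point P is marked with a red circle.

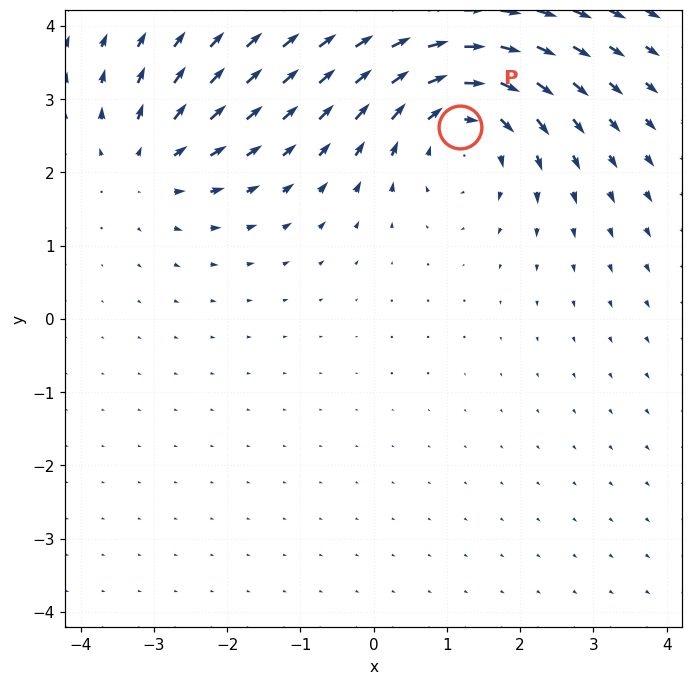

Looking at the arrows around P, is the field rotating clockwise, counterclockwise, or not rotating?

clockwise

Near P at (1.2, 2.6) the arrows circulate clockwise. The curl (z-component) there is about -4; negative curl means clockwise rotation.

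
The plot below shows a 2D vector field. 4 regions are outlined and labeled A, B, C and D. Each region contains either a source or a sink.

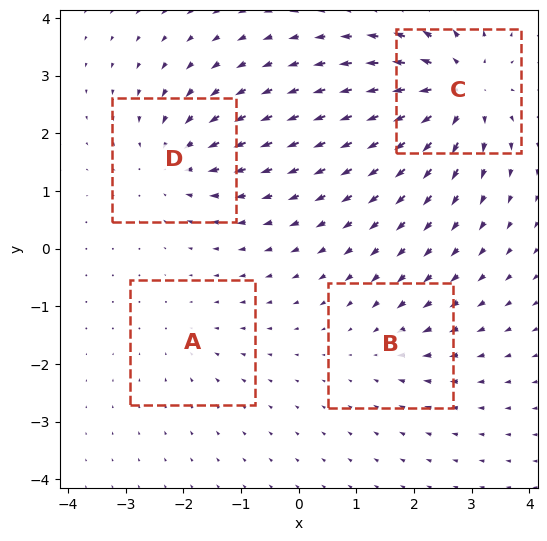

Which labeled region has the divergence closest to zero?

Divergence at each region's feature centre — A: about -2, B: about -3, C: about +7, D: about -5. Region A is closest to zero.

A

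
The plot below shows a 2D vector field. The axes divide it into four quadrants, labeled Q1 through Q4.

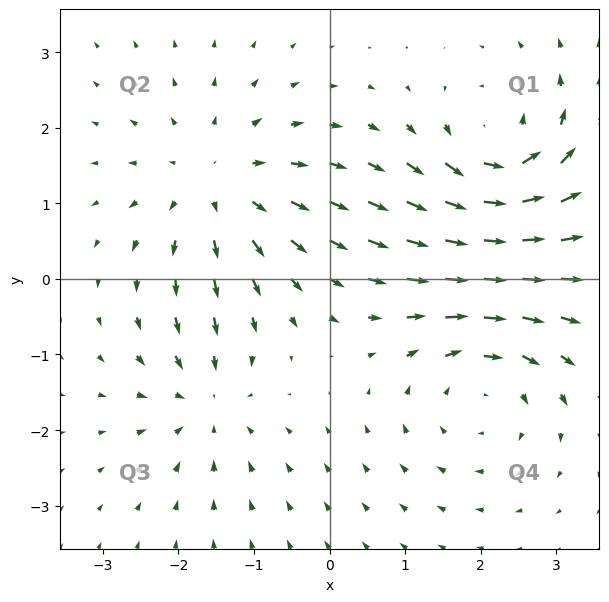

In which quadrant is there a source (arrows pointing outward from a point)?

Q2

The source sits at approximately (-1.5, 1.2), which lies in quadrant Q2. The divergence there is about +4, positive as expected for a source.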